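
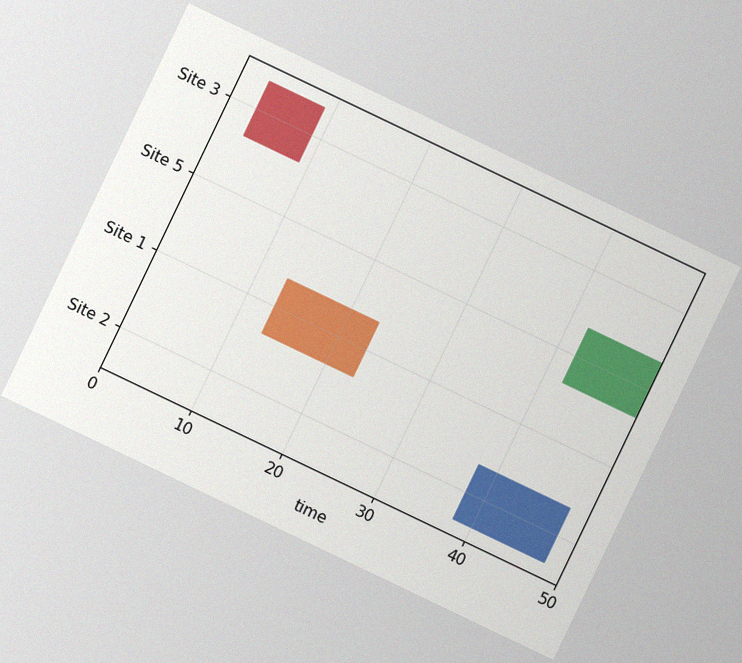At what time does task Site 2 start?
38

The chart is tilted about 26° clockwise, with some photo noise. The Site 2 bar begins at t=38.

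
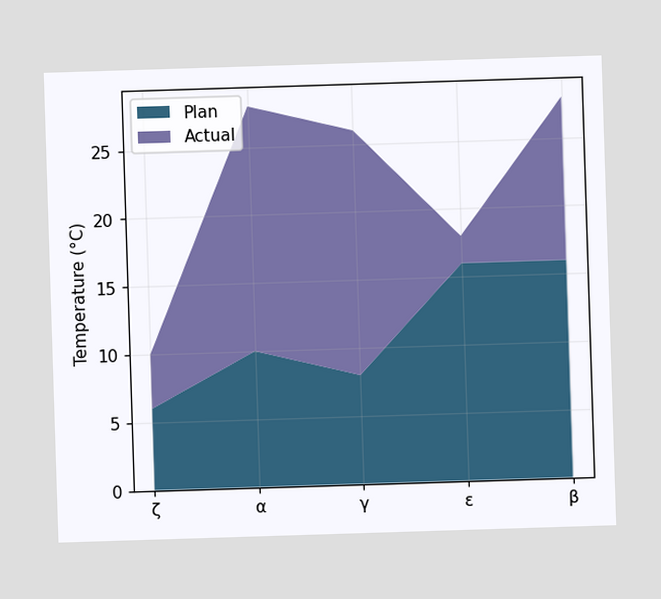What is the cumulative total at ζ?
10°C

The stacked total at ζ reaches 10°C.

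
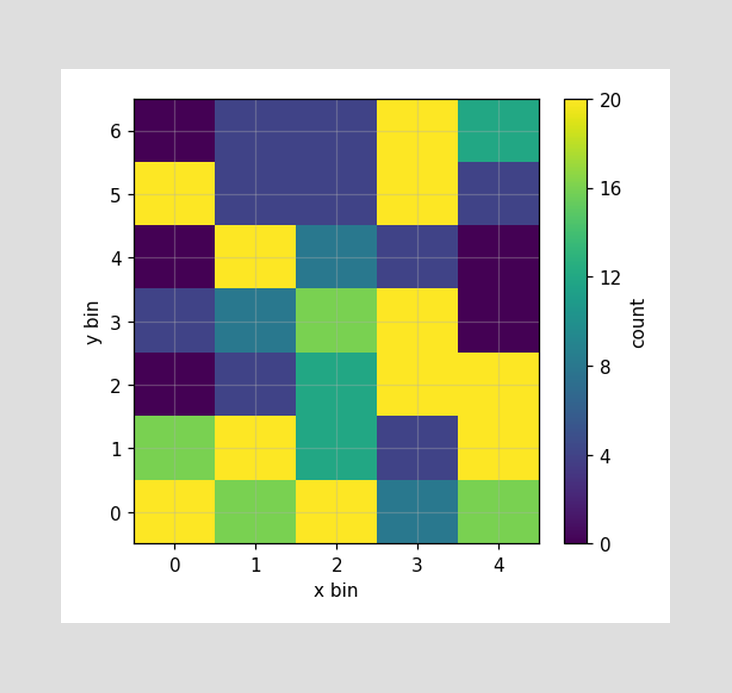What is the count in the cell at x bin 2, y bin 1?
Matching the cell (2, 1) against the colorbar gives 12.

12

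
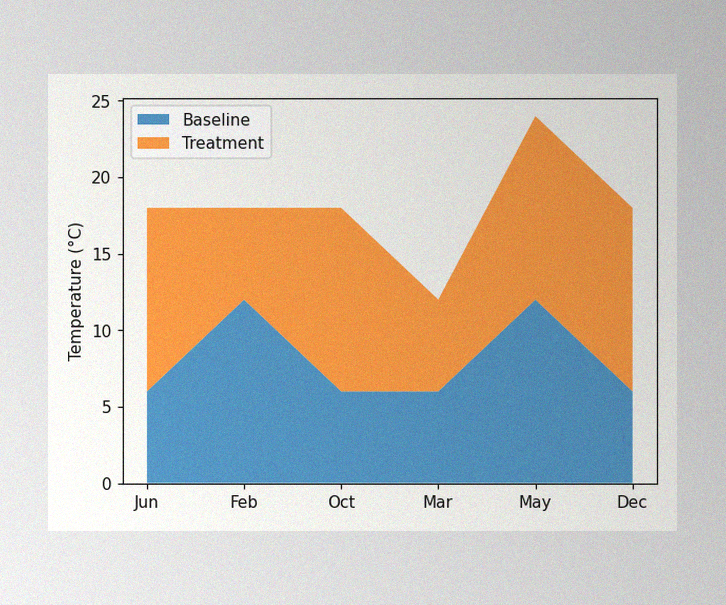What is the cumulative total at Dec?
18°C

The image has some photo noise and uneven lighting. The stacked total at Dec reaches 18°C.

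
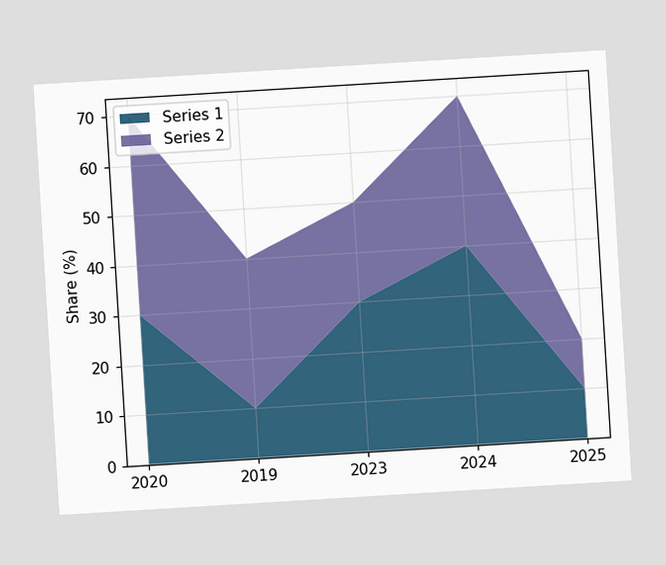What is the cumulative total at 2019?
40%

The chart is tilted about 3° counter-clockwise. The stacked total at 2019 reaches 40%.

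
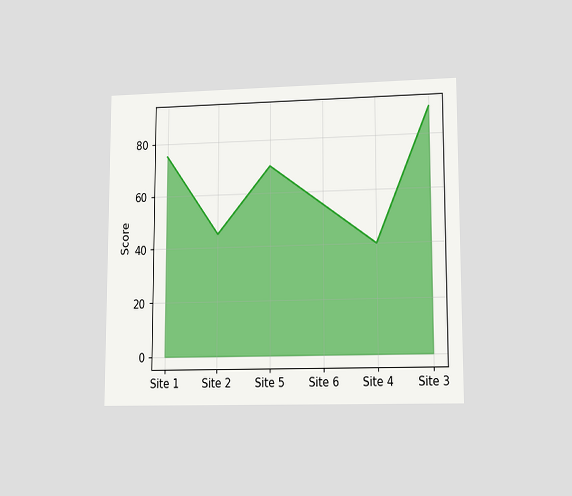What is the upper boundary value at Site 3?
The chart is viewed at a slight angle. At Site 3 the upper boundary is at 90.

90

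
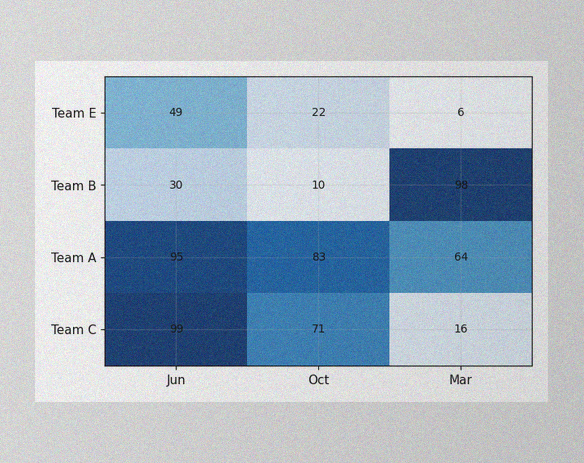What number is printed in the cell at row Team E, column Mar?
6

The image has some photo noise and uneven lighting. The (Team E, Mar) cell reads 6.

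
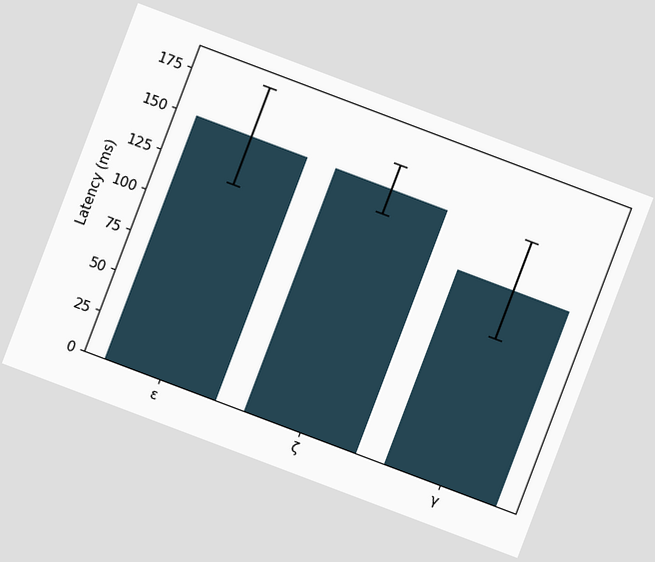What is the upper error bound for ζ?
165ms

The chart is tilted about 21° clockwise. The ζ bar's upper whisker reaches 165ms.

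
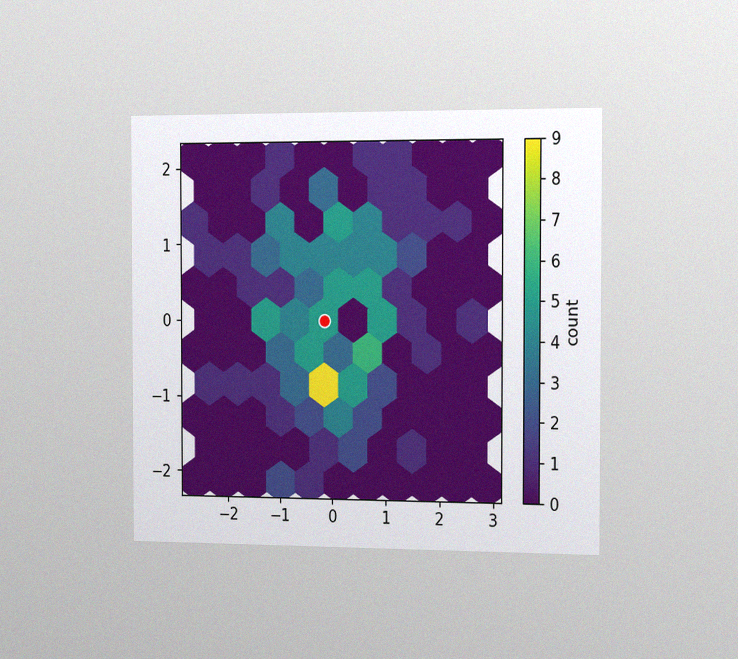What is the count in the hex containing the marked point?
The chart is viewed slightly from the right, with some photo noise. The marked hex reads 5 on the colorbar.

5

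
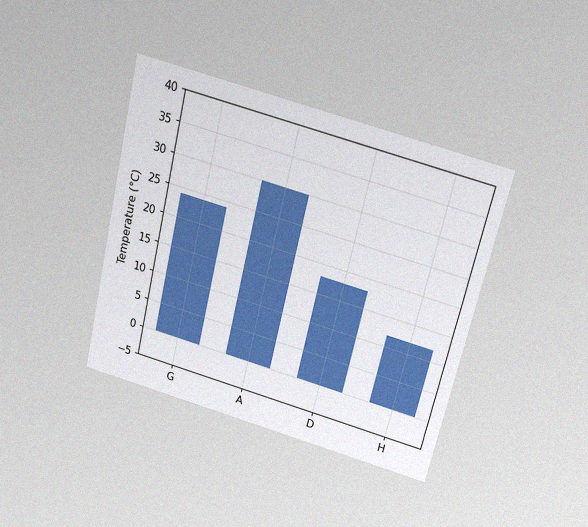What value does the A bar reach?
The chart is tilted about 13° clockwise and viewed slightly from above, with some photo noise. Reading along the chart's y-axis, the A bar reaches 30°C.

30°C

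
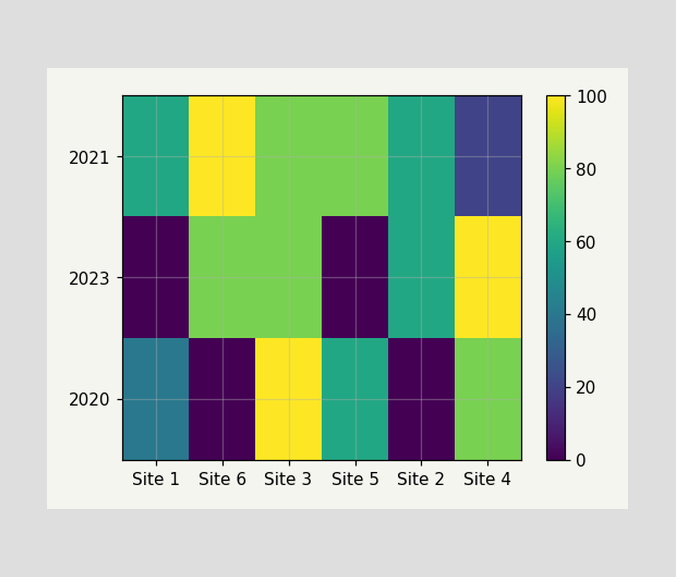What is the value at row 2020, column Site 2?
0

Matching cell (2020, Site 2) against the colorbar gives 0.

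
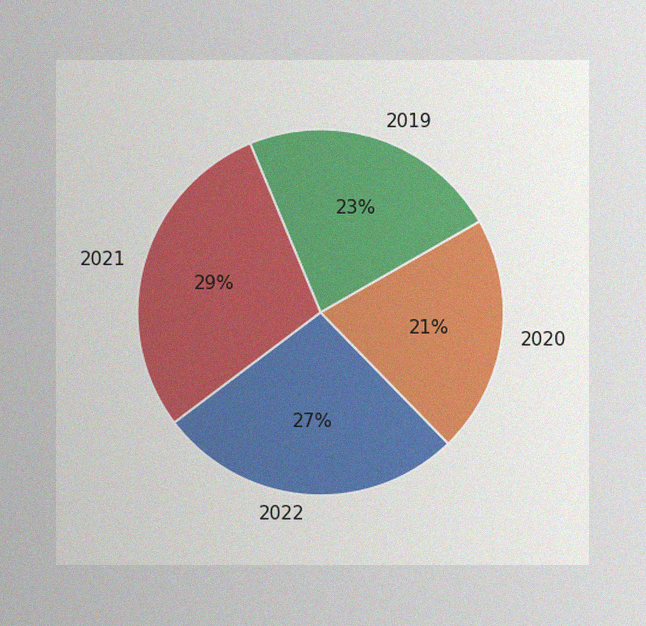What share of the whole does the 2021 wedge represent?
29%

The image has some photo noise and uneven lighting. The 2021 slice takes up 29% of the pie.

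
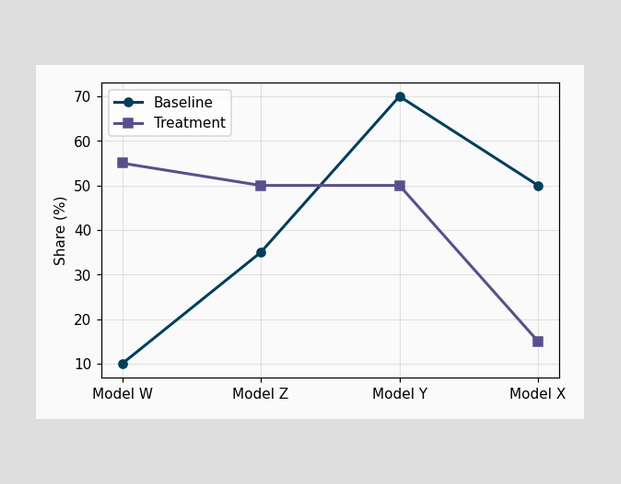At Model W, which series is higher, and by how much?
At Model W, Treatment sits above the other line by 45%.

Treatment, by 45%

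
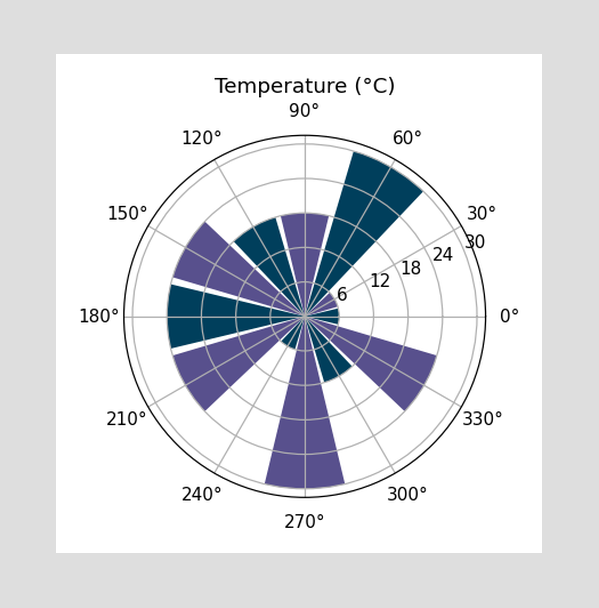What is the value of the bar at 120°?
The bar at 120° reaches 18°C on the radial axis.

18°C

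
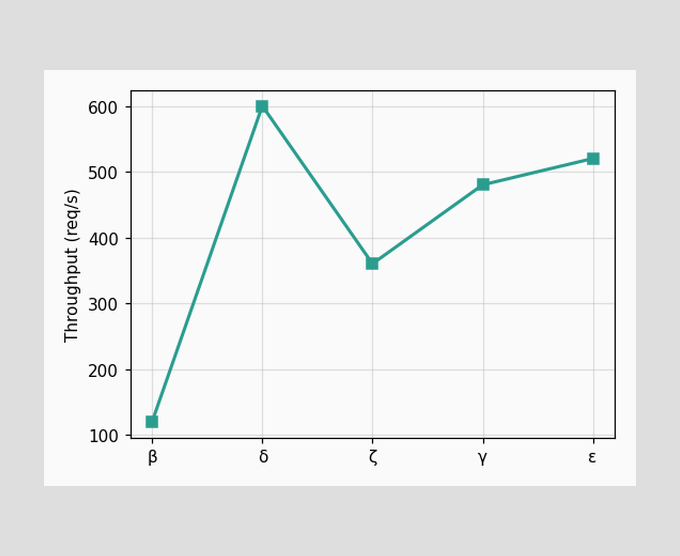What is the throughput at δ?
At δ, the line is at 600req/s.

600req/s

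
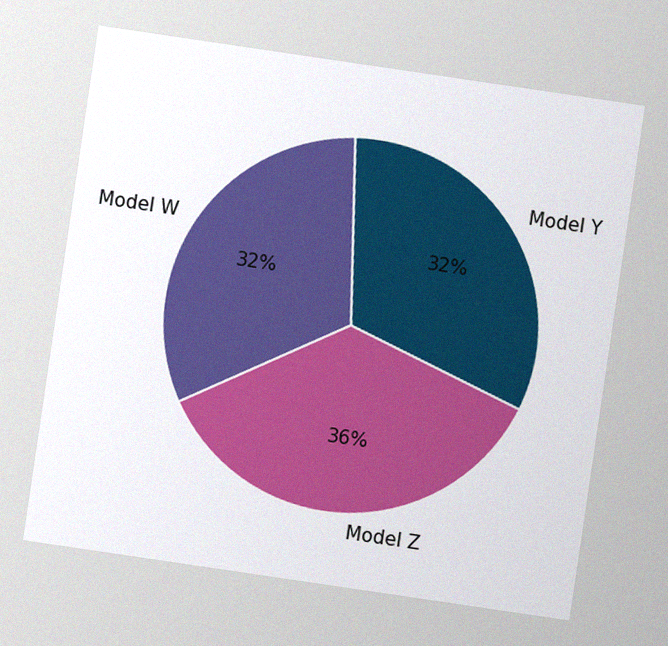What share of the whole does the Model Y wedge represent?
The chart is tilted about 8° clockwise, with some photo noise. The Model Y slice takes up 32% of the pie.

32%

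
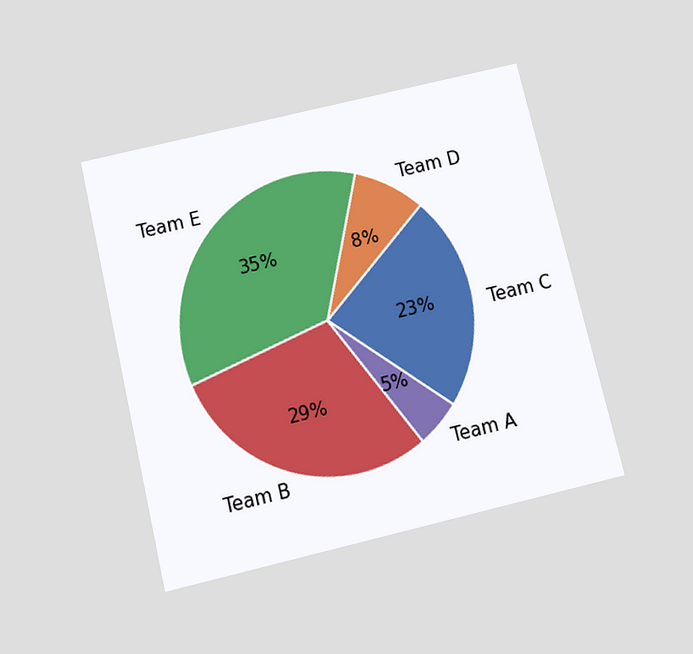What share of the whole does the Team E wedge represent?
35%

The chart is tilted about 13° counter-clockwise and viewed slightly from below. The Team E slice takes up 35% of the pie.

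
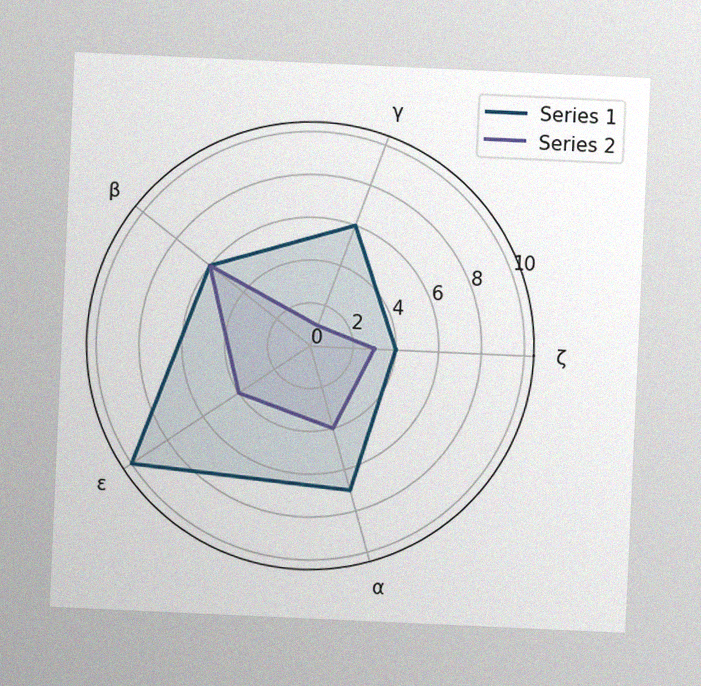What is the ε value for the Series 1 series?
10

The chart is tilted about 3° clockwise, with some photo noise. On the ε axis, Series 1 reaches 10.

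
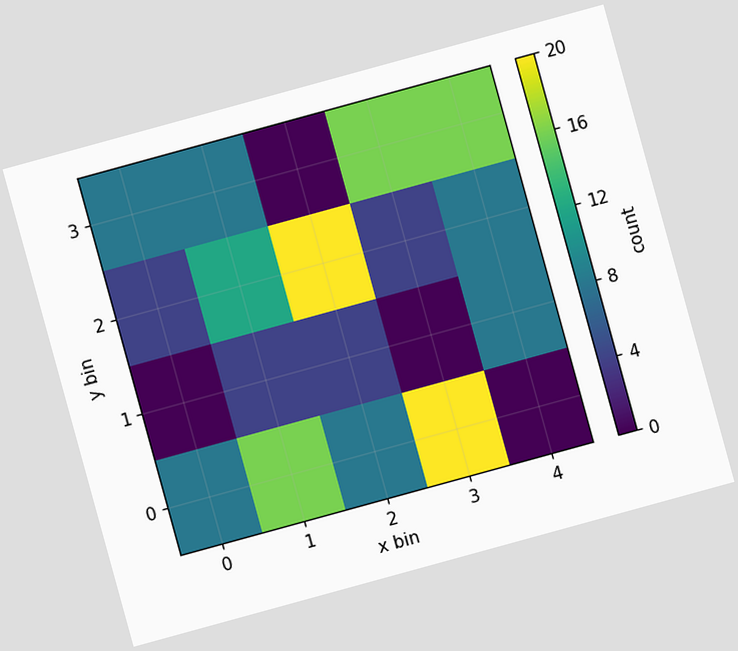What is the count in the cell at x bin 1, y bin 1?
4

The chart is tilted about 15° counter-clockwise. Matching the cell (1, 1) against the colorbar gives 4.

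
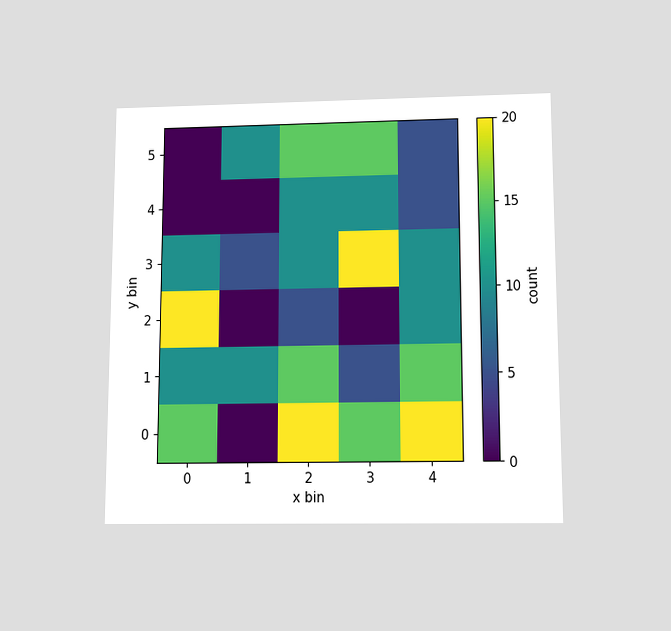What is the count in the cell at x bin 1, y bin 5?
The chart is viewed slightly from below. Matching the cell (1, 5) against the colorbar gives 10.

10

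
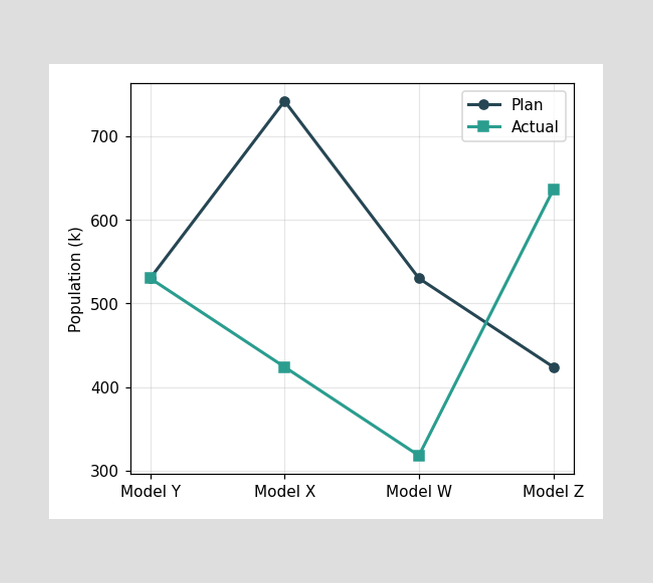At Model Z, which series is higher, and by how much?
Actual, by 212k

At Model Z, Actual sits above the other line by 212k.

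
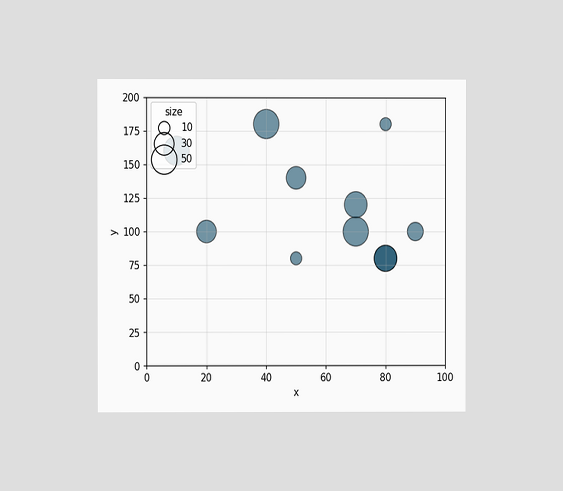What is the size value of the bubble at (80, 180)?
The chart is viewed at a slight angle. Matching the bubble at (80, 180) against the size legend gives 10.

10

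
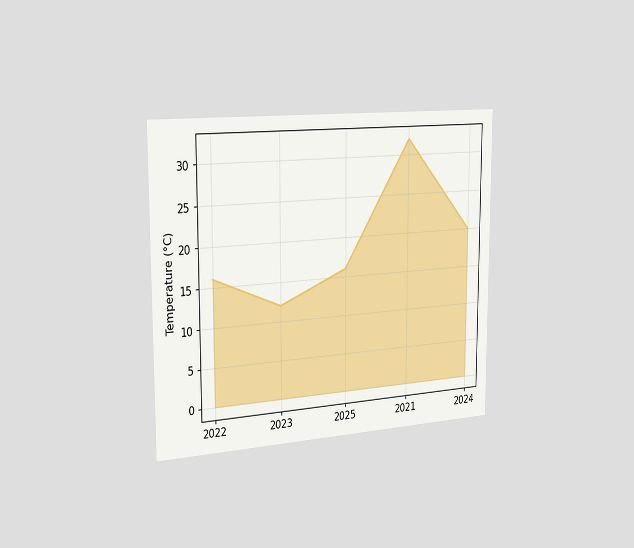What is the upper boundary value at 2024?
The chart is viewed slightly from the left. At 2024 the upper boundary is at 20°C.

20°C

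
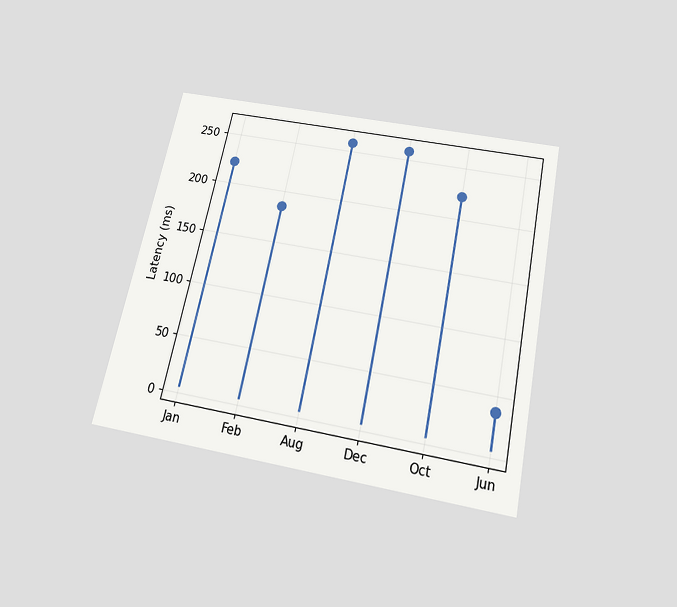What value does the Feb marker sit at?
The chart is tilted about 12° clockwise and viewed slightly from below. The Feb marker sits at 185ms.

185ms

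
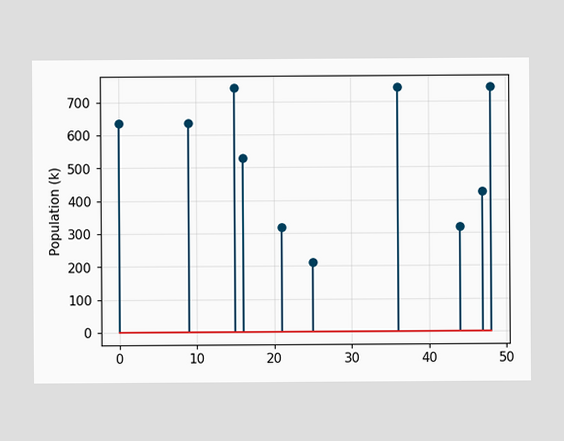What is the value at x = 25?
The stem at x=25 reaches 212k.

212k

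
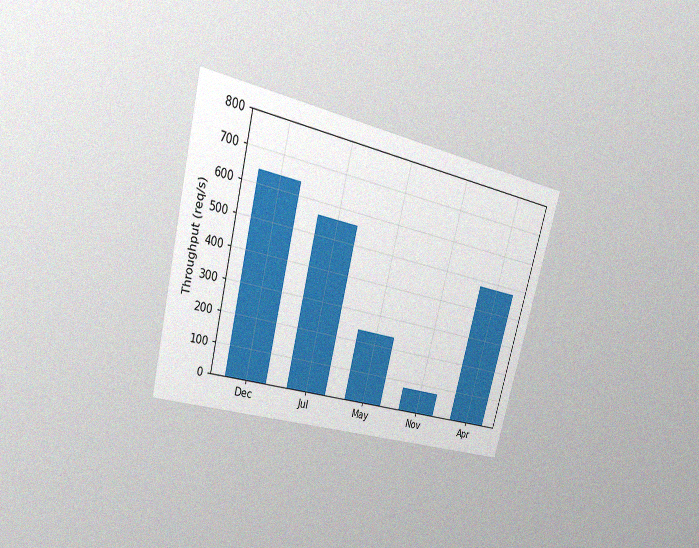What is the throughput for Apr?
480req/s

The chart is tilted about 15° clockwise and viewed at a slight angle, with some photo noise. Reading along the chart's y-axis, the Apr bar reaches 480req/s.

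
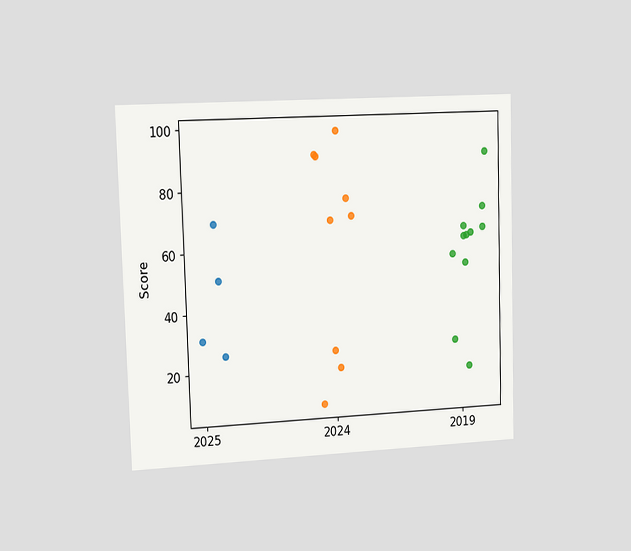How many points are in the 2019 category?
11

The chart is viewed slightly from the left. Counting the markers in the 2019 column gives 11.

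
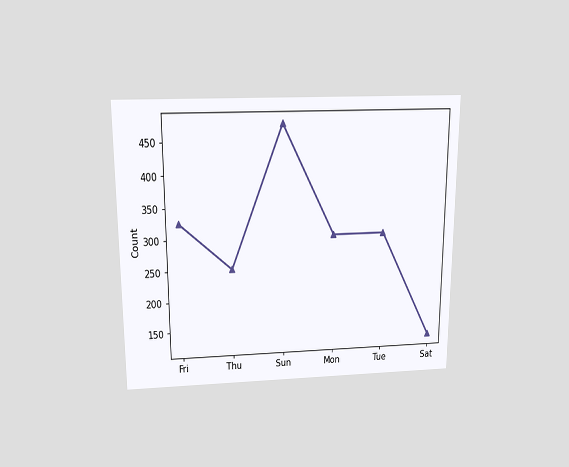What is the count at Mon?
300

The chart is viewed slightly from above. At Mon, the line is at 300.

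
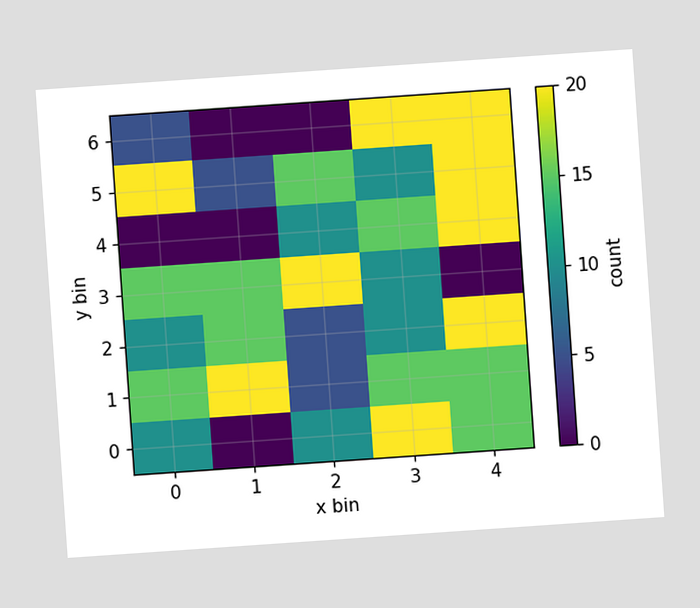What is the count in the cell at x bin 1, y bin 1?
20

The chart is tilted about 4° counter-clockwise. Matching the cell (1, 1) against the colorbar gives 20.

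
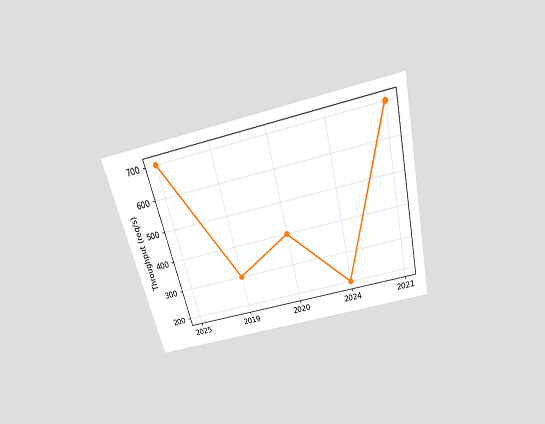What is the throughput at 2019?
The chart is tilted about 14° counter-clockwise and viewed slightly from above. At 2019, the line is at 300req/s.

300req/s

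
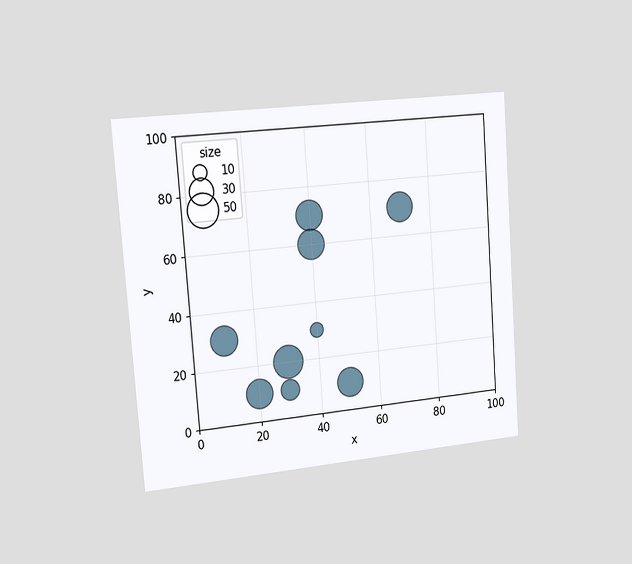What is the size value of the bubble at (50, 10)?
40

The chart is tilted about 4° counter-clockwise and viewed slightly from the left. Matching the bubble at (50, 10) against the size legend gives 40.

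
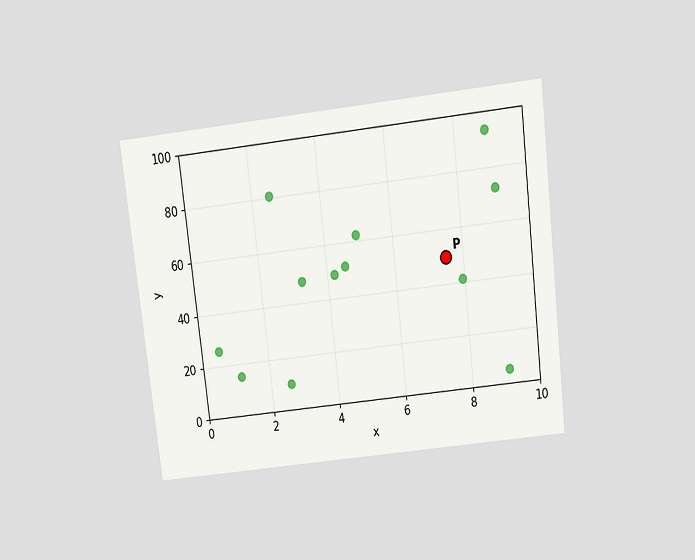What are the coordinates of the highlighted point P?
(7.5, 50)

The chart is tilted about 7° counter-clockwise and viewed slightly from above. Following the gridlines from P to each axis, P sits at (7.5, 50).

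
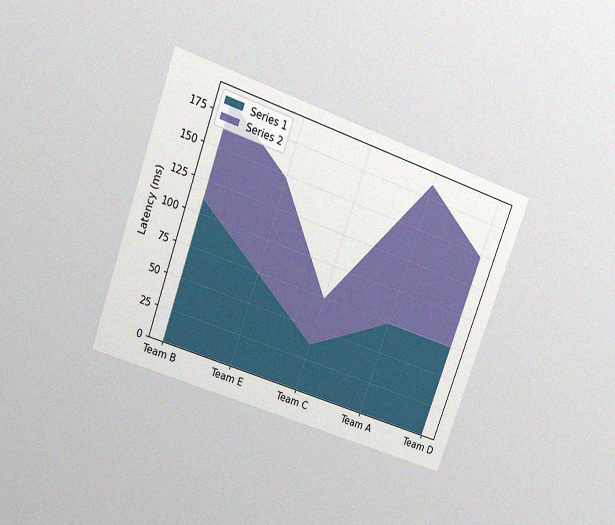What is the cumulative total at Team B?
185ms

The chart is tilted about 20° clockwise and viewed slightly from above, with some photo noise. The stacked total at Team B reaches 185ms.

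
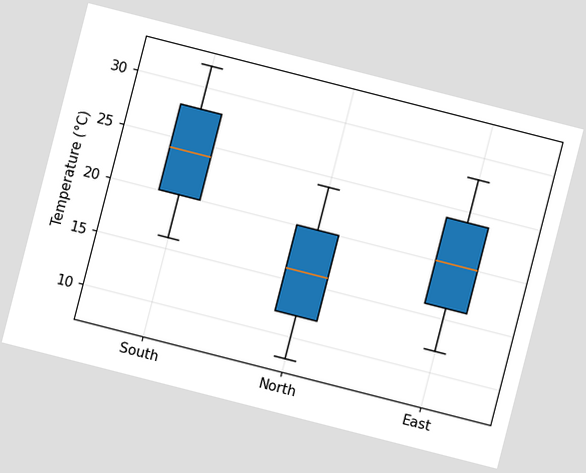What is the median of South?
The chart is tilted about 14° clockwise. The median line in the South box sits at 24°C.

24°C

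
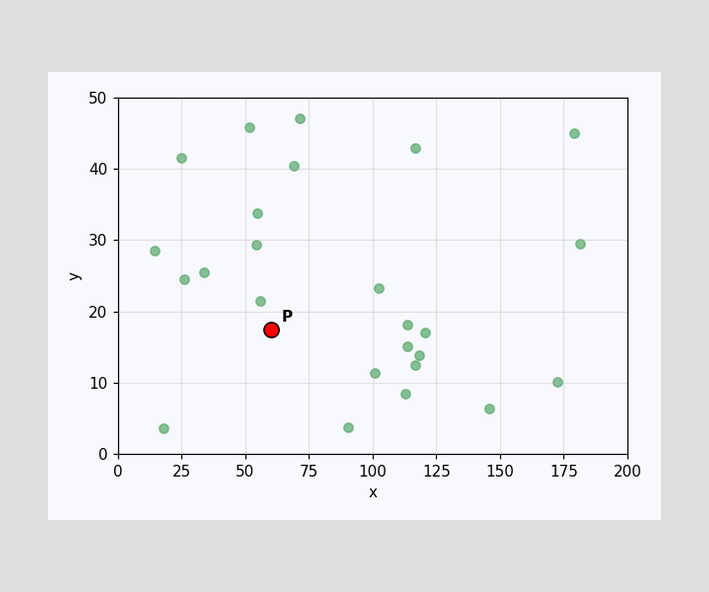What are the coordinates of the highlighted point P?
(60, 17.5)

Following the gridlines from P to each axis, P sits at (60, 17.5).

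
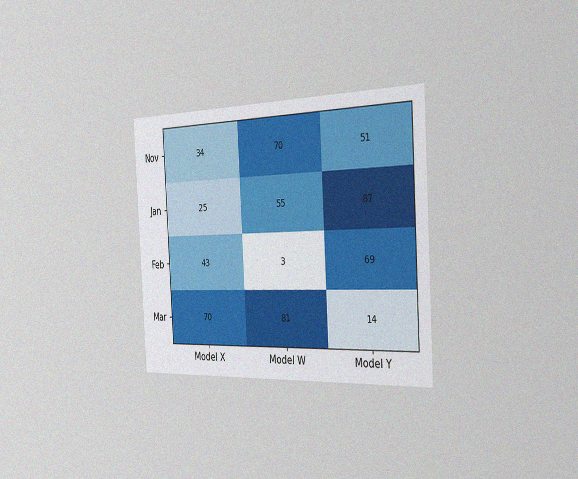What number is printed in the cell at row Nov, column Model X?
The chart is tilted about 3° counter-clockwise and viewed slightly from the right, with some photo noise. The (Nov, Model X) cell reads 34.

34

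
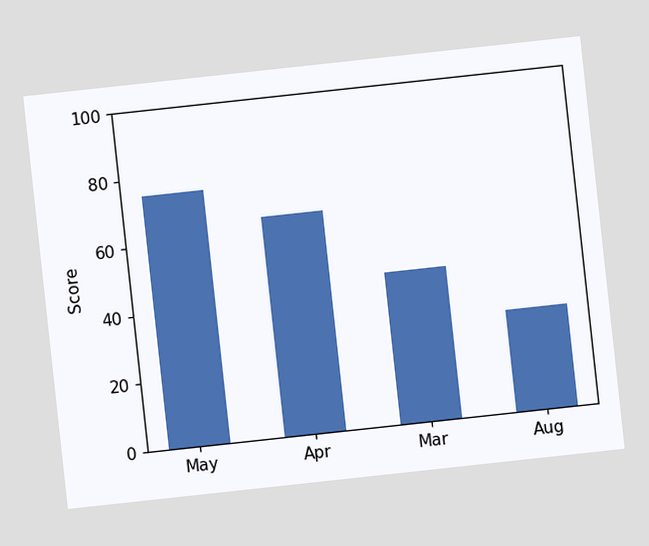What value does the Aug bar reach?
The chart is tilted about 6° counter-clockwise. Reading along the chart's y-axis, the Aug bar reaches 30.

30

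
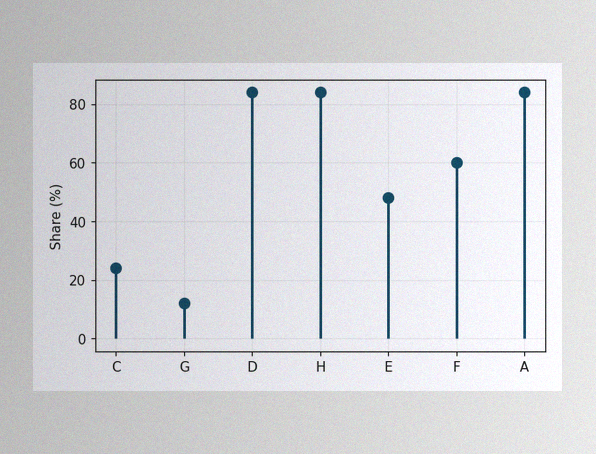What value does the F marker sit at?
60%

The image has some photo noise and uneven lighting. The F marker sits at 60%.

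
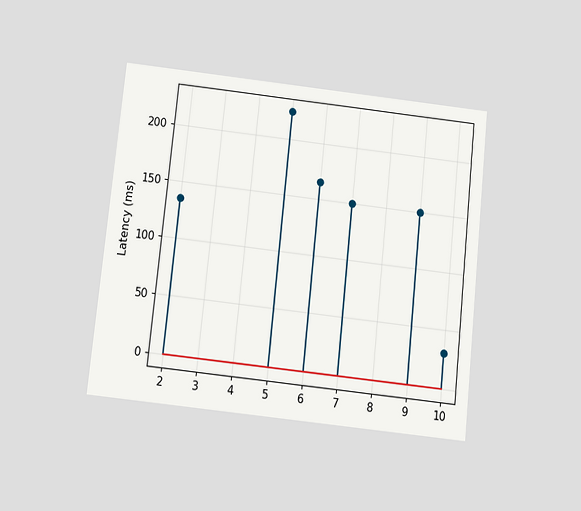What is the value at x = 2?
The chart is tilted about 6° clockwise and viewed slightly from below. The stem at x=2 reaches 135ms.

135ms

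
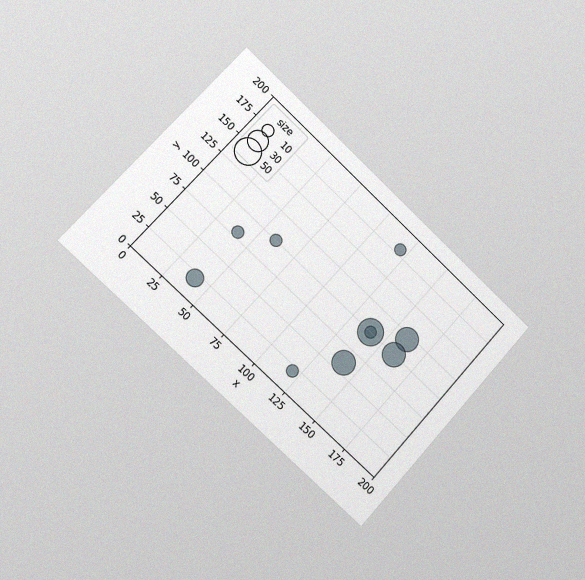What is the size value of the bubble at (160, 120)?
40

The chart is tilted about 43° clockwise and viewed slightly from the left, with some photo noise. Matching the bubble at (160, 120) against the size legend gives 40.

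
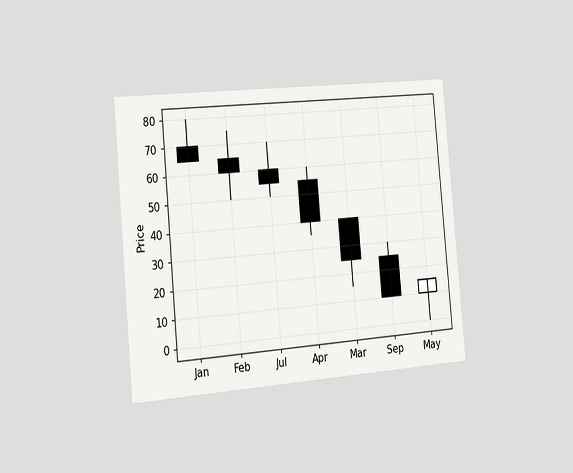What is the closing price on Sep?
The chart is tilted about 5° counter-clockwise and viewed slightly from the left. The Sep candle closes at 10.

10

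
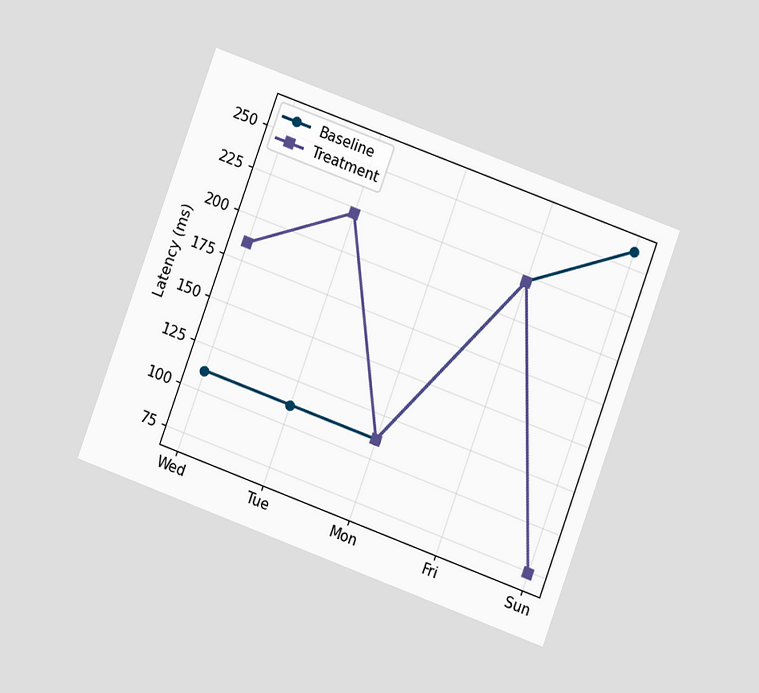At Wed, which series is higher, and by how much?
The chart is tilted about 20° clockwise and viewed at a slight angle. At Wed, Treatment sits above the other line by 74ms.

Treatment, by 74ms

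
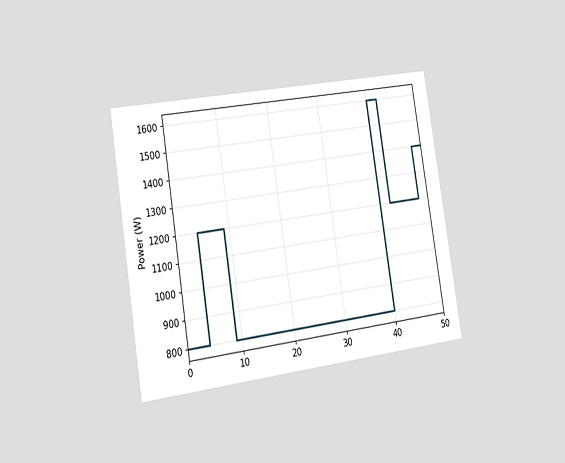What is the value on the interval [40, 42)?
The chart is tilted about 9° counter-clockwise and viewed slightly from the left. On [40, 42) the step sits at 1600W.

1600W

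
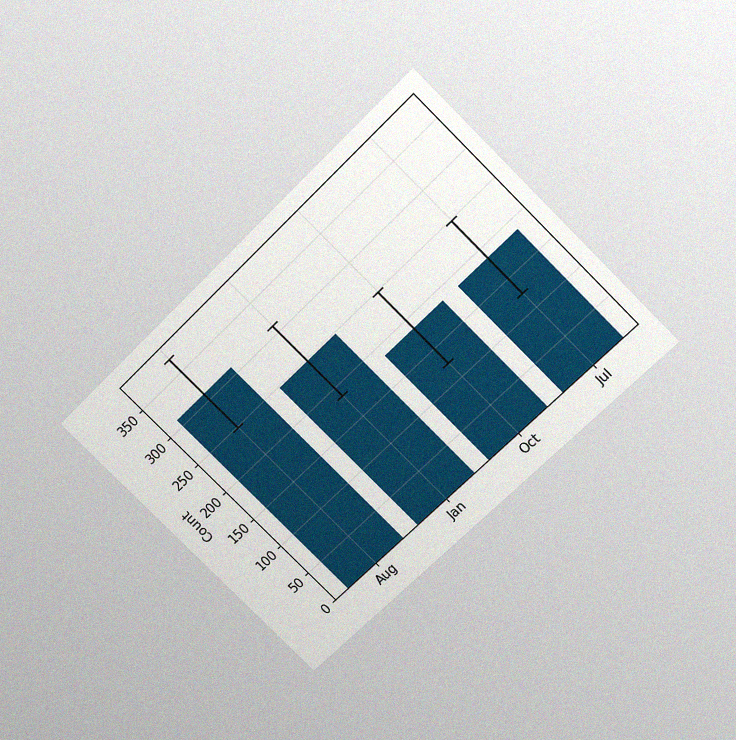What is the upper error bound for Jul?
248

The chart is tilted about 45° counter-clockwise and viewed slightly from above, with some photo noise. The Jul bar's upper whisker reaches 248.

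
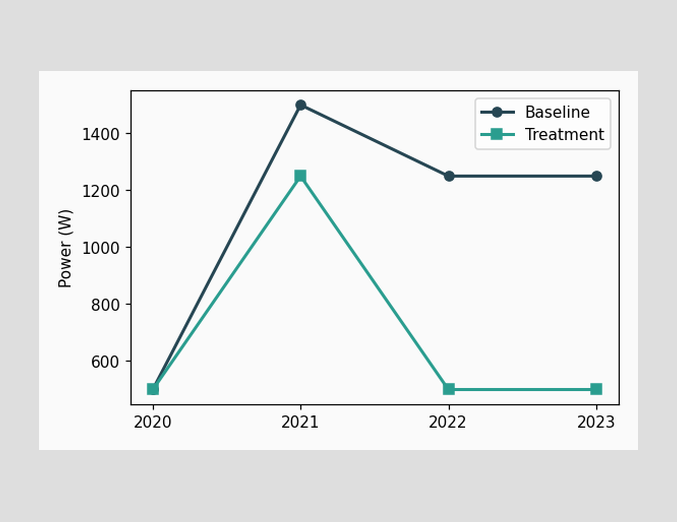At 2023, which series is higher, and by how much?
At 2023, Baseline sits above the other line by 750W.

Baseline, by 750W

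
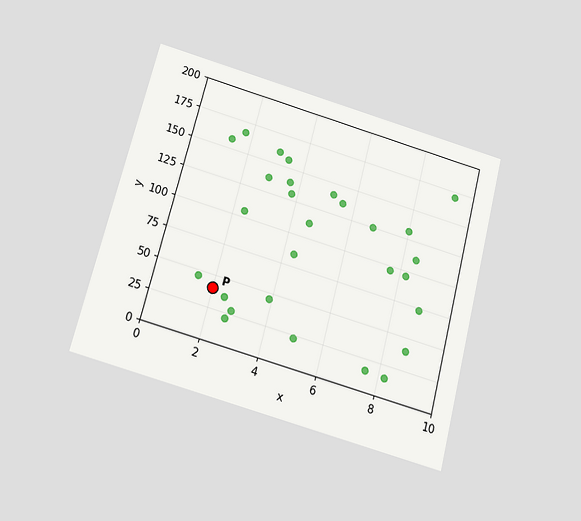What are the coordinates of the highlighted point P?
(2, 40)

The chart is tilted about 14° clockwise and viewed slightly from below. Following the gridlines from P to each axis, P sits at (2, 40).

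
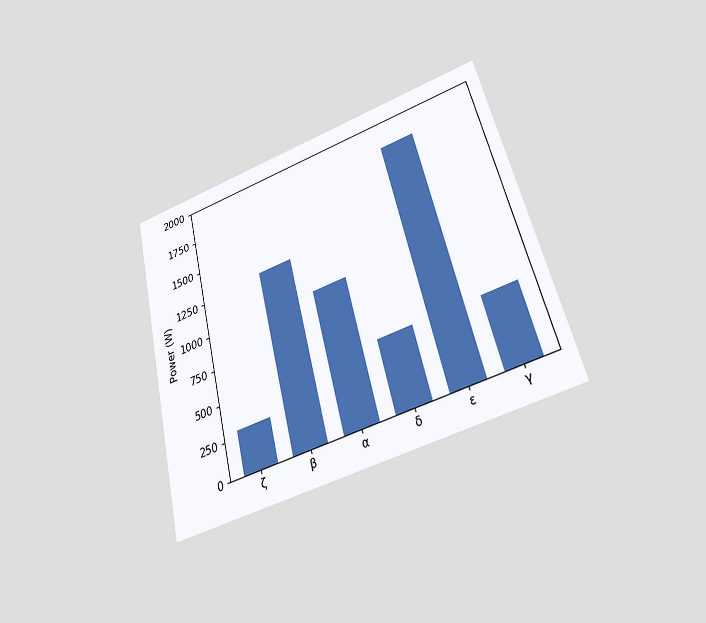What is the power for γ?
The chart is tilted about 14° counter-clockwise and viewed slightly from below. Reading along the chart's y-axis, the γ bar reaches 500W.

500W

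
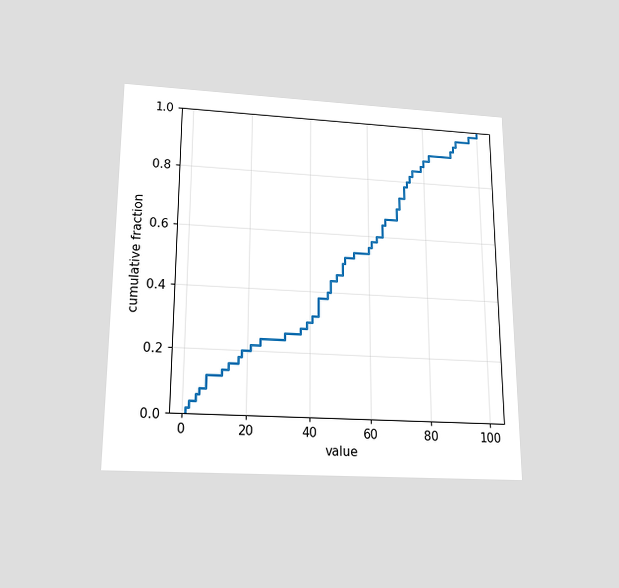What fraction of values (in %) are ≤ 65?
The chart is viewed slightly from below. At x=65 the ECDF step is at 64%.

64%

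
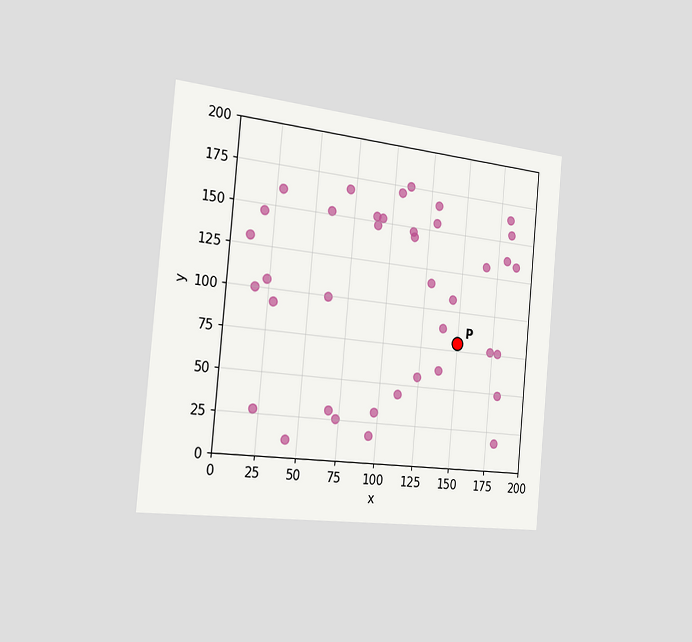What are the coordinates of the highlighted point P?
(150, 80)

The chart is tilted about 5° clockwise and viewed slightly from the left. Following the gridlines from P to each axis, P sits at (150, 80).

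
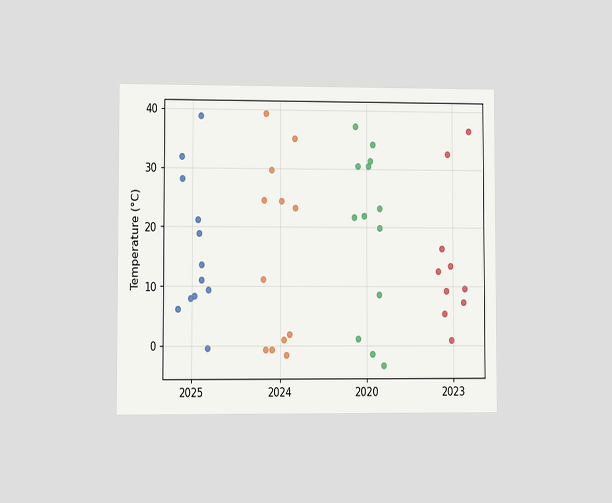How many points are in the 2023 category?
The chart is viewed at a slight angle. Counting the markers in the 2023 column gives 10.

10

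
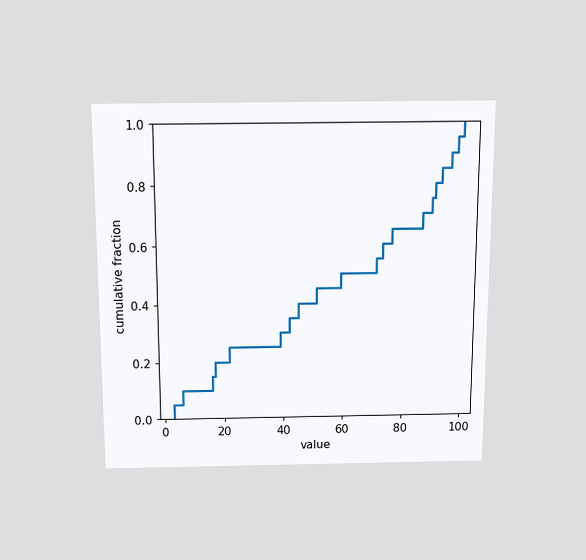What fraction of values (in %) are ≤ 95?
The chart is viewed slightly from above. At x=95 the ECDF step is at 90%.

90%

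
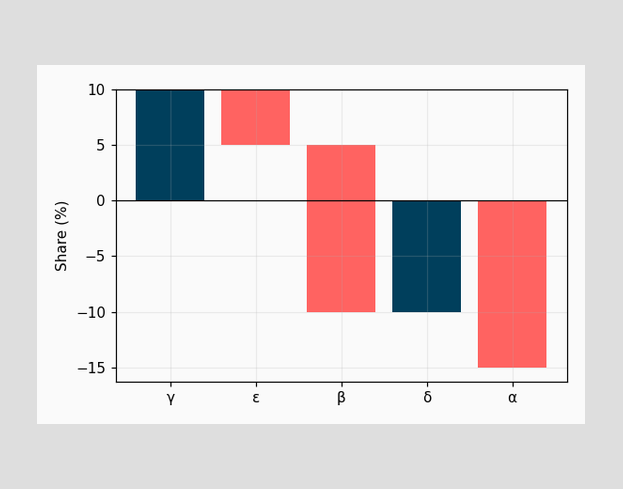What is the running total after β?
After β the running total reaches -10%.

-10%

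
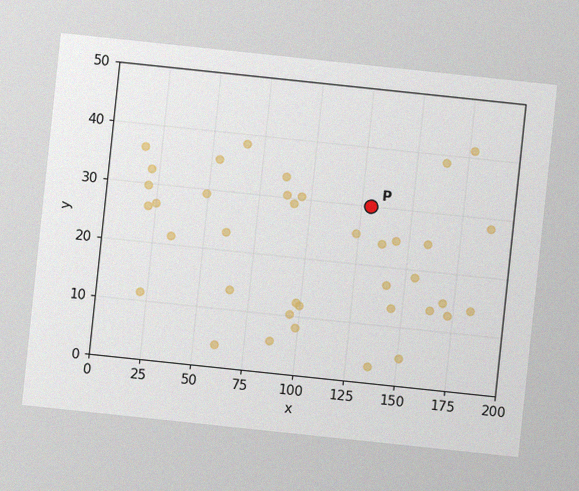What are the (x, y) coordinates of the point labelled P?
(130, 30)

The chart is tilted about 6° clockwise, with some photo noise. Following the gridlines from P to each axis, P sits at (130, 30).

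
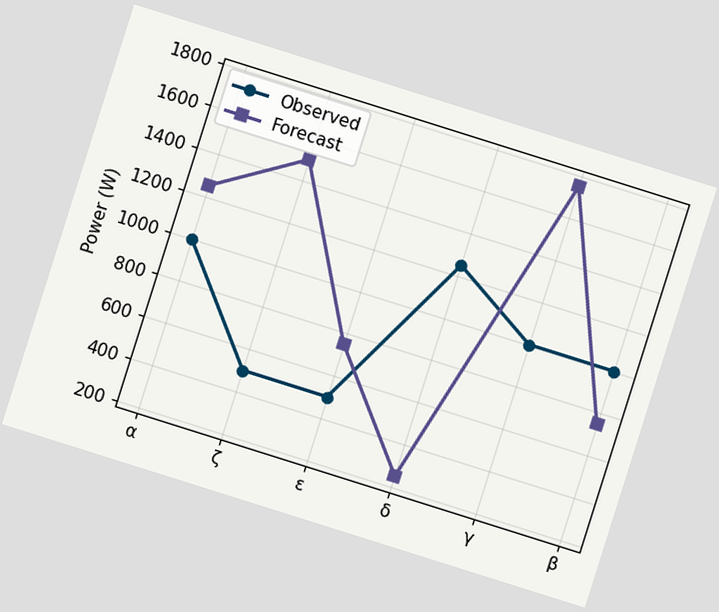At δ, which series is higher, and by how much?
The chart is tilted about 17° clockwise. At δ, Observed sits above the other line by 1000W.

Observed, by 1000W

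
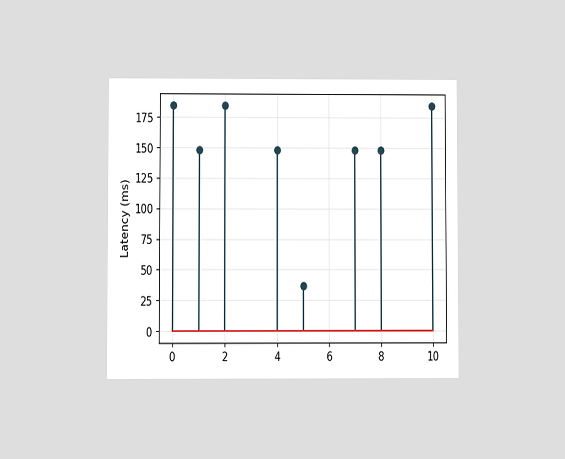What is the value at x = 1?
The chart is viewed at a slight angle. The stem at x=1 reaches 148ms.

148ms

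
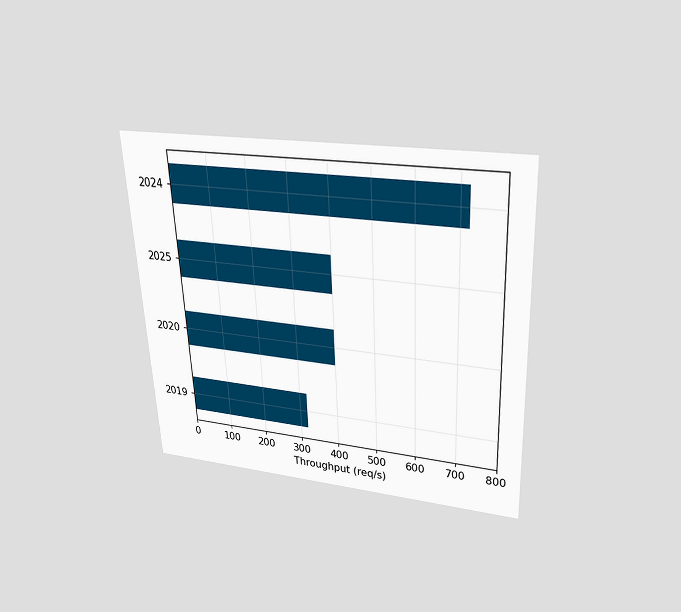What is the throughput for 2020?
The chart is tilted about 3° counter-clockwise and viewed slightly from above. Reading along the chart's x-axis, the 2020 bar reaches 400req/s.

400req/s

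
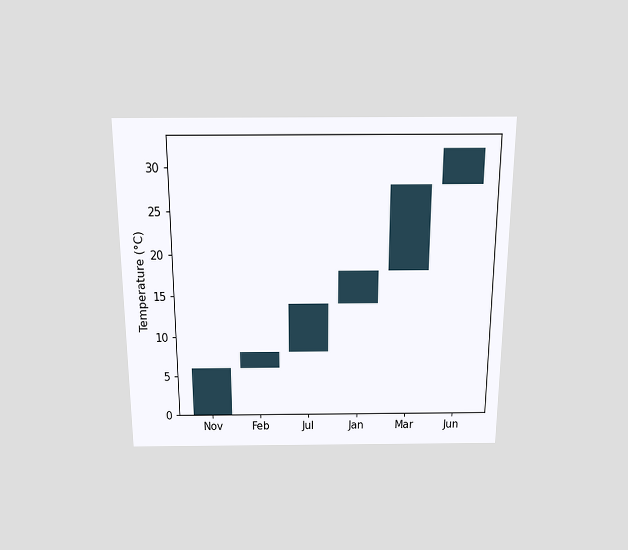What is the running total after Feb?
The chart is viewed slightly from above. After Feb the running total reaches 8°C.

8°C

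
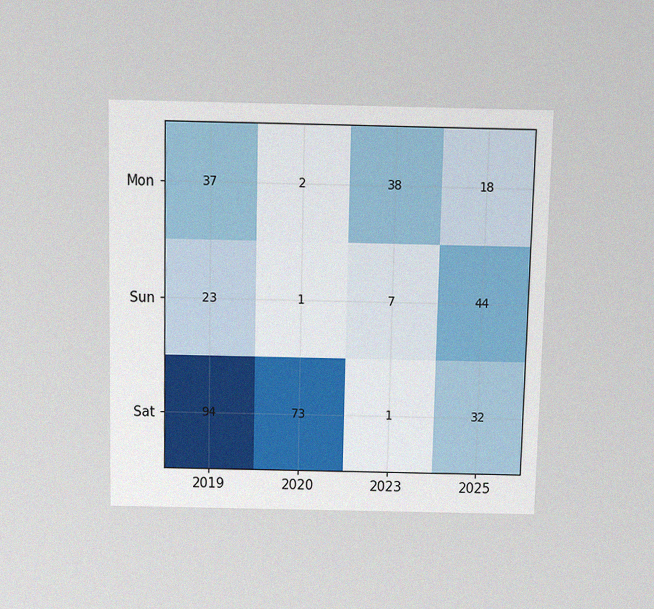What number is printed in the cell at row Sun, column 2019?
The chart is viewed slightly from above, with some photo noise. The (Sun, 2019) cell reads 23.

23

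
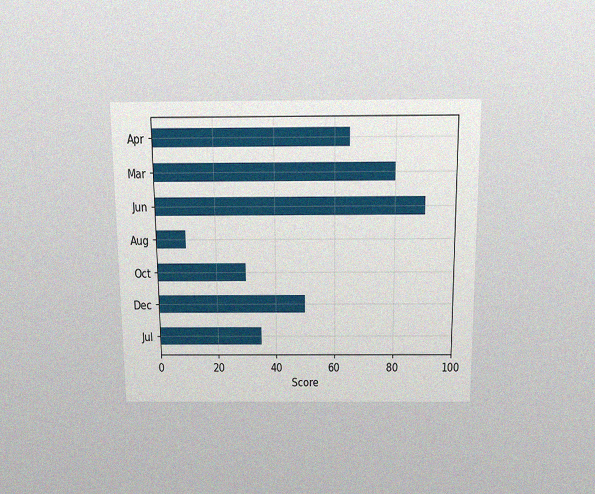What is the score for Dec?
The chart is viewed slightly from above, with some photo noise. Reading along the chart's x-axis, the Dec bar reaches 50.

50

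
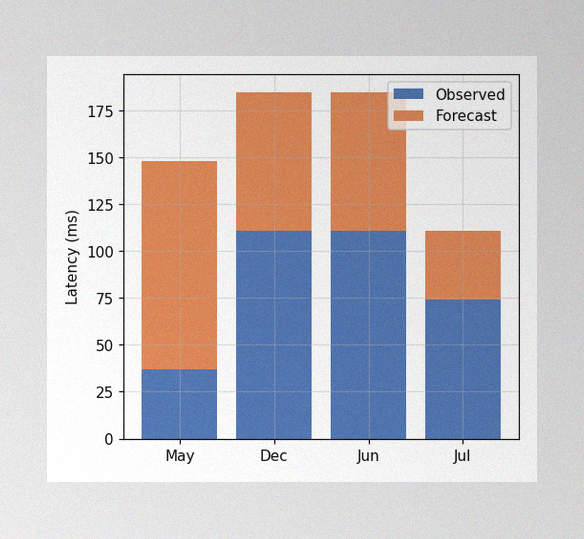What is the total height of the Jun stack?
185ms

The image has some photo noise and uneven lighting. The Jun stack's top reaches 185ms on the y-axis.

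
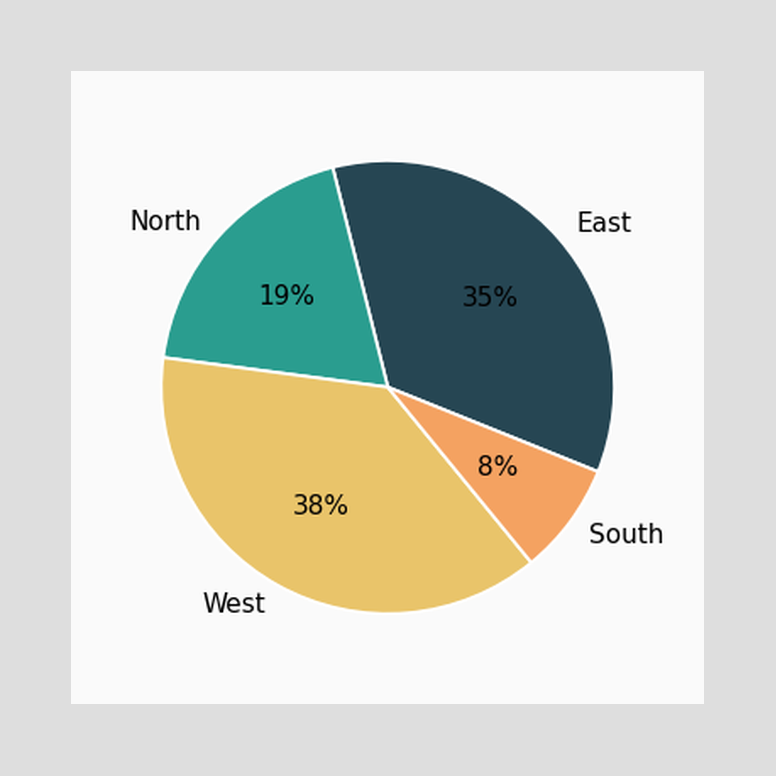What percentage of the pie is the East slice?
35%

The East slice takes up 35% of the pie.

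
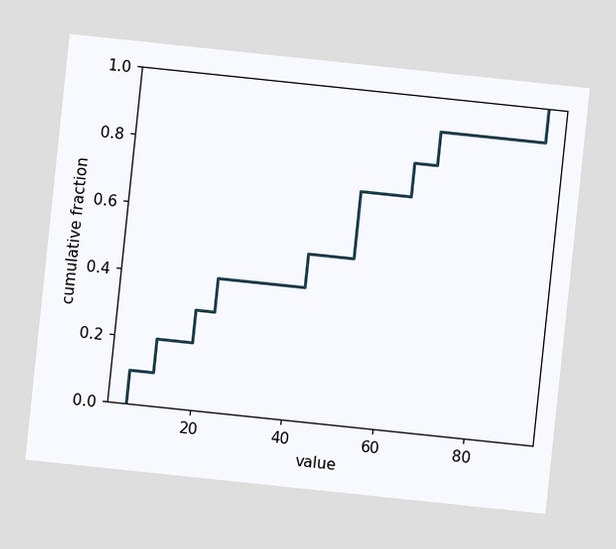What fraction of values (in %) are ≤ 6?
10%

The chart is tilted about 6° clockwise. At x=6 the ECDF step is at 10%.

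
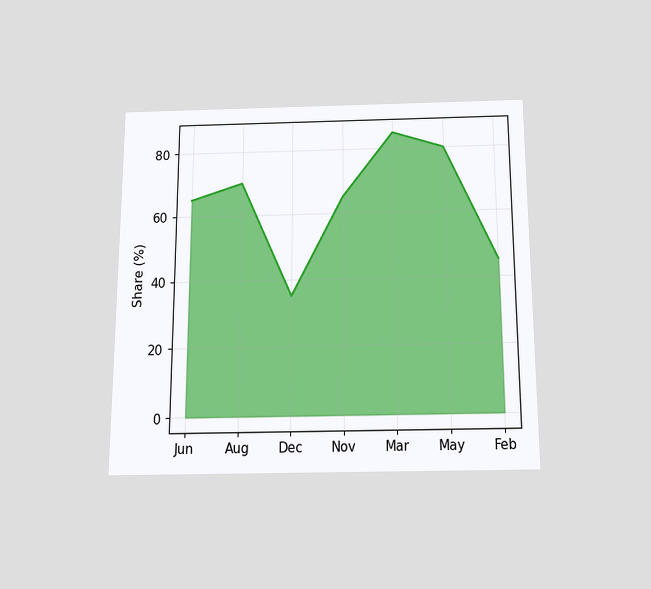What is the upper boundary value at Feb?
45%

The chart is viewed slightly from below. At Feb the upper boundary is at 45%.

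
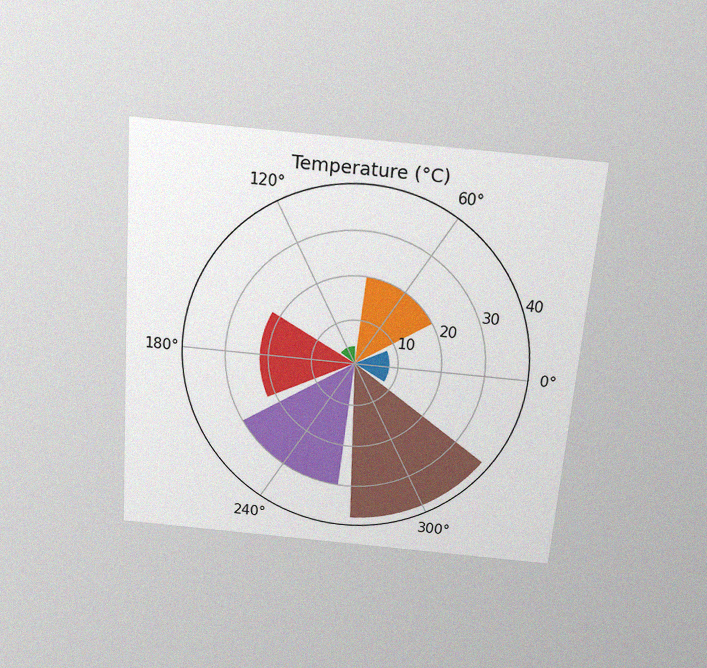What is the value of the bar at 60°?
20°C

The chart is tilted about 5° clockwise and viewed slightly from above, with some photo noise. The bar at 60° reaches 20°C on the radial axis.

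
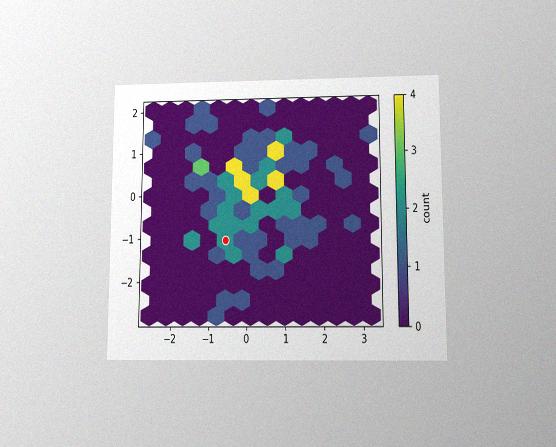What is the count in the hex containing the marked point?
The chart is viewed slightly from below, with some photo noise. The marked hex reads 2 on the colorbar.

2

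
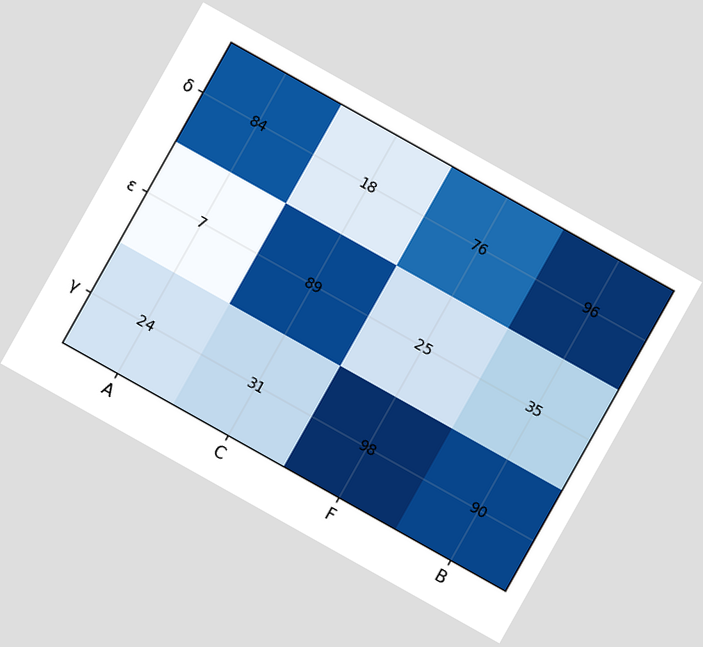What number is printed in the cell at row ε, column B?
35

The chart is tilted about 29° clockwise. The (ε, B) cell reads 35.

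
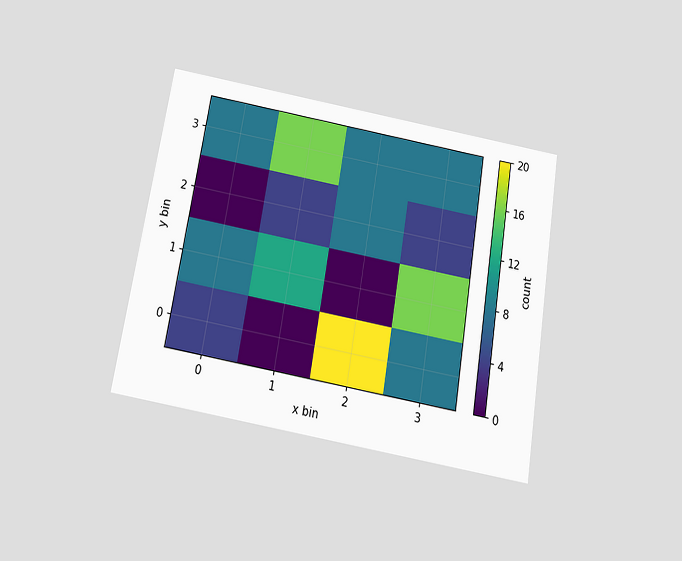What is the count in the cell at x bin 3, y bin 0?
The chart is tilted about 9° clockwise and viewed slightly from below. Matching the cell (3, 0) against the colorbar gives 8.

8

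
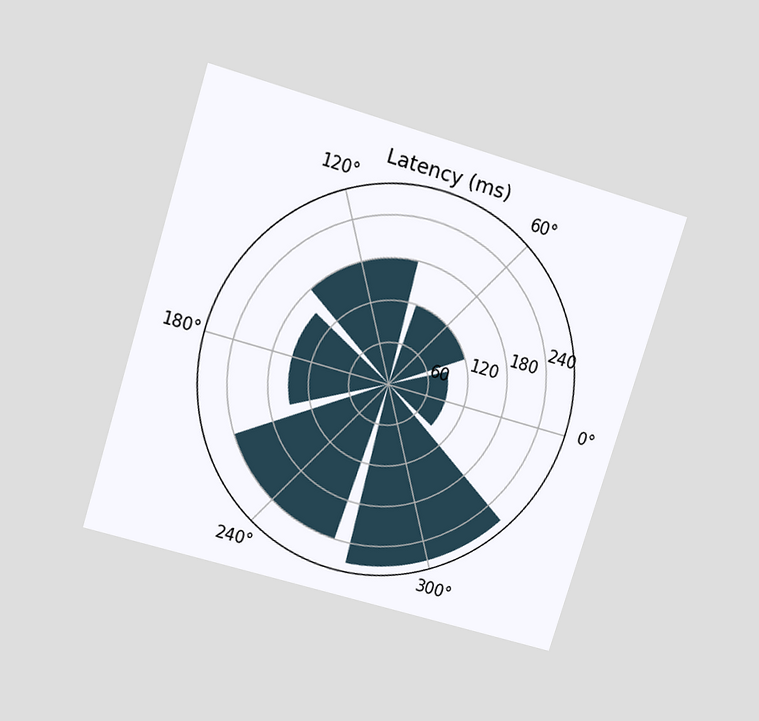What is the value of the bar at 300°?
270ms

The chart is tilted about 17° clockwise and viewed slightly from above. The bar at 300° reaches 270ms on the radial axis.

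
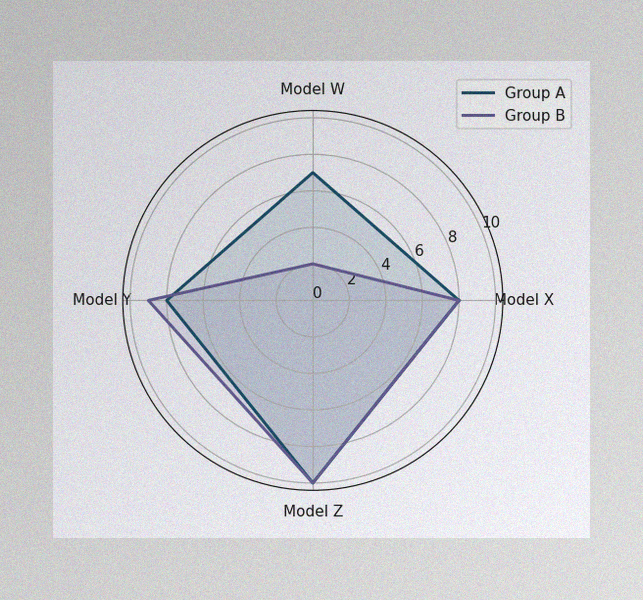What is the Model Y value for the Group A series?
8

The image has some photo noise and uneven lighting. On the Model Y axis, Group A reaches 8.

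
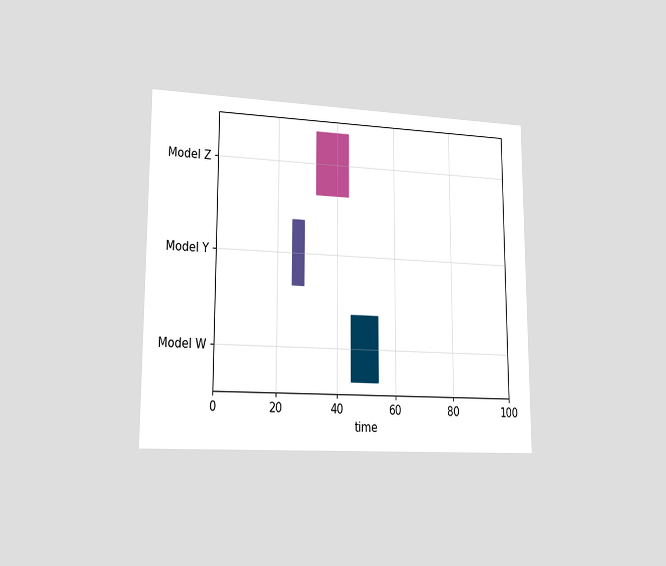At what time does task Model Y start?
The chart is viewed slightly from the left. The Model Y bar begins at t=25.

25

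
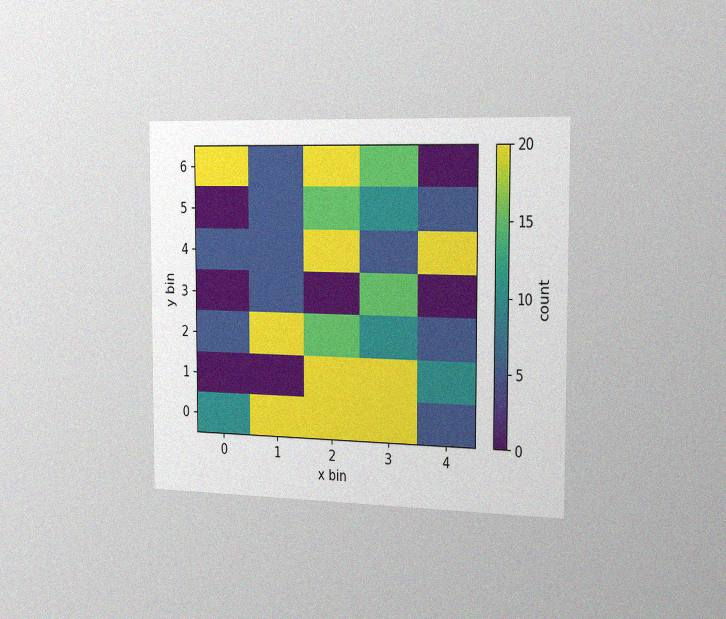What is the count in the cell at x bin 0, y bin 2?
5

The chart is viewed slightly from the right, with some photo noise. Matching the cell (0, 2) against the colorbar gives 5.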